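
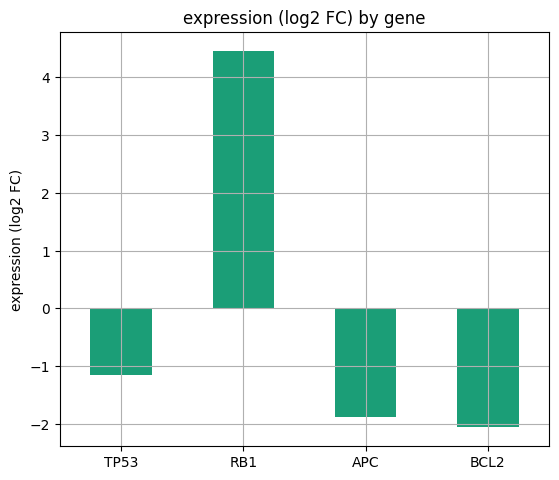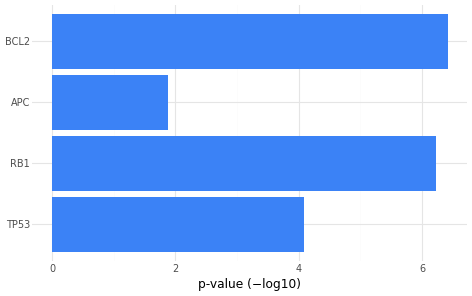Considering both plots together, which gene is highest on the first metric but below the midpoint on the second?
Chart 2 median p-value (−log10) ≈ 5; below-median genes: TP53, APC. Among those, TP53 has the highest expression (log2 FC) (≈ -1).

TP53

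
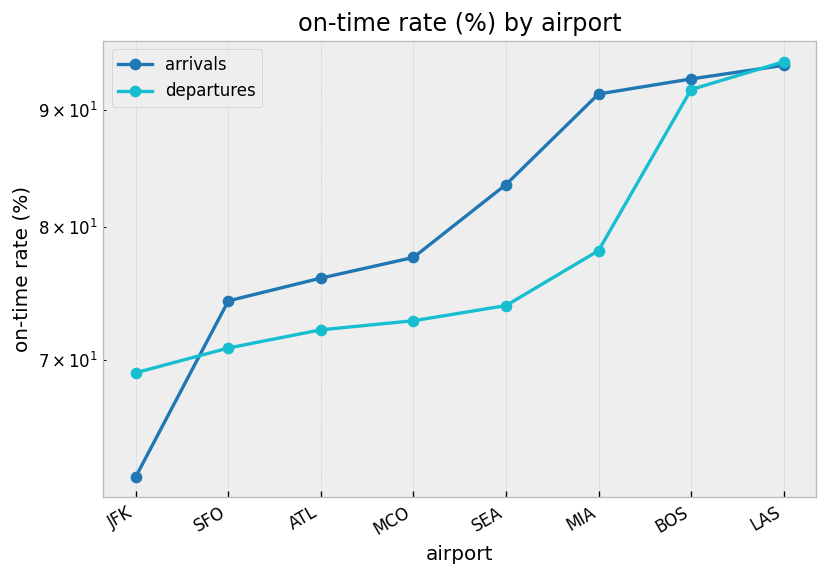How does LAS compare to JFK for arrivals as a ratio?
≈ 1.58×

LAS ≈ 95, JFK ≈ 60; 95/60 ≈ 1.58.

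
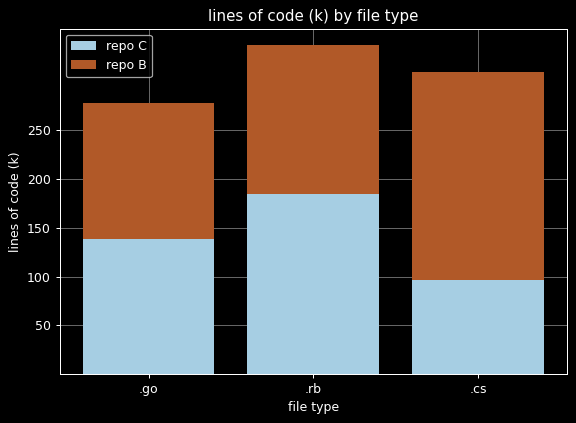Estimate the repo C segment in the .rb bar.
≈ 200

repo C top ≈ 200, bottom ≈ 0; segment ≈ 200.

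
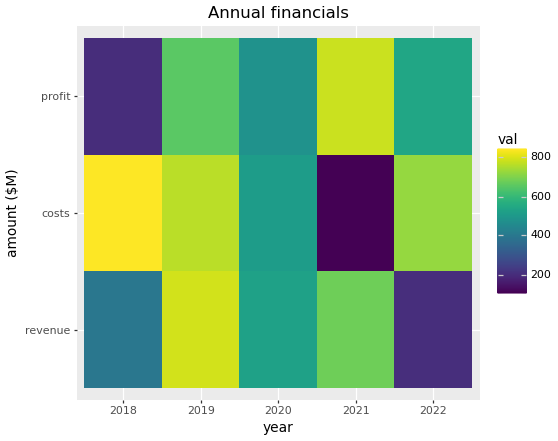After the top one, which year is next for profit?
Top 3 for profit: 2021 ≈ 800, 2019 ≈ 700, 2022 ≈ 500.

2019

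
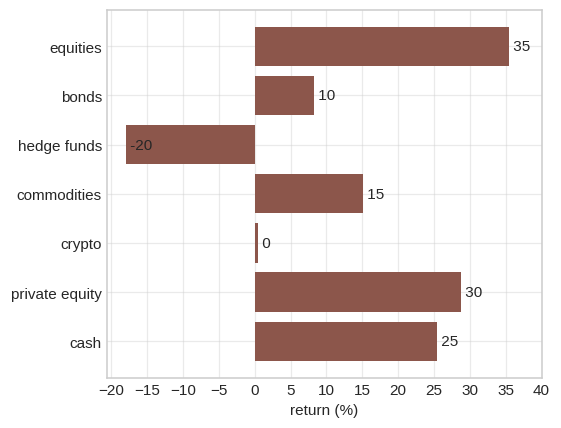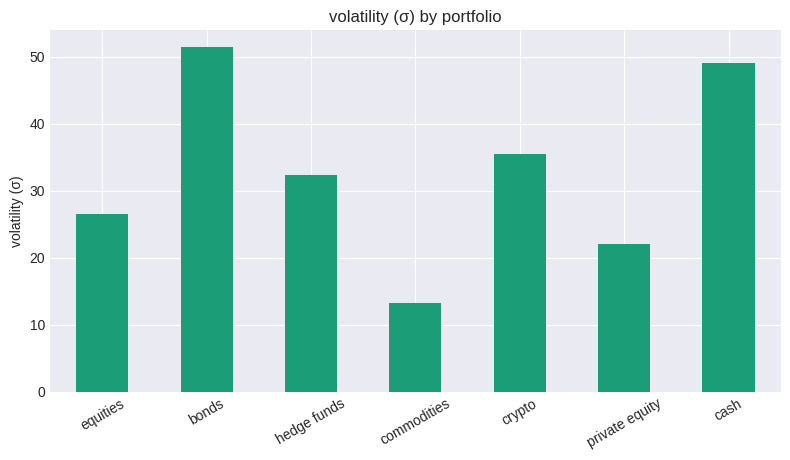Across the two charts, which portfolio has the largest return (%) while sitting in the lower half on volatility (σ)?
equities

Chart 2 median volatility (σ) ≈ 30; below-median portfolios: equities, commodities, private equity. Among those, equities has the highest return (%) (≈ 35).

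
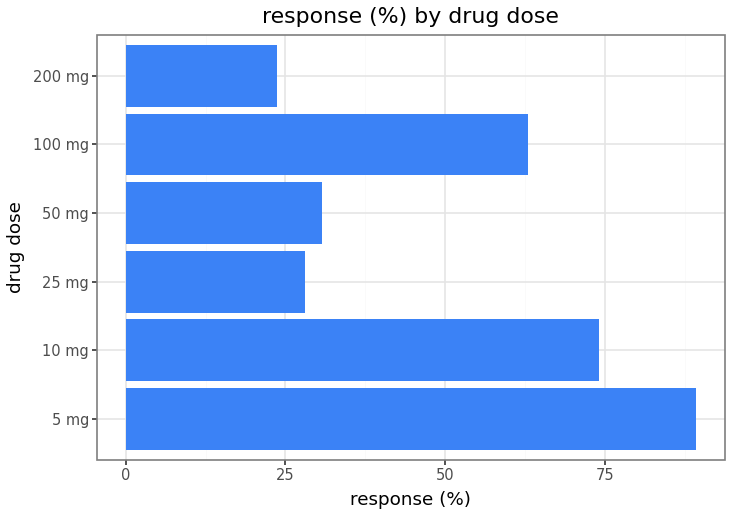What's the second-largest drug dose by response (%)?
Top 3: 5 mg ≈ 90, 10 mg ≈ 70, 100 mg ≈ 60.

10 mg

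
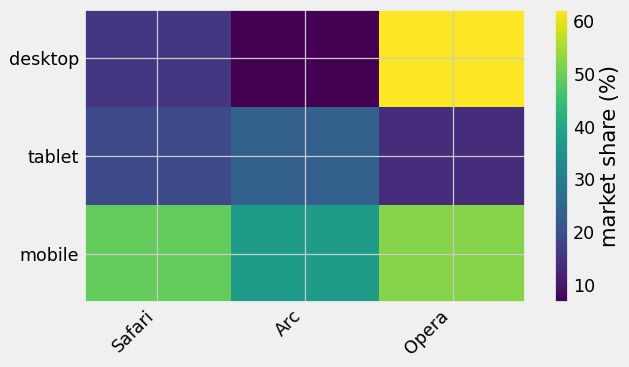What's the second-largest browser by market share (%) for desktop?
Safari

Top 3 for desktop: Opera ≈ 60, Safari ≈ 15, Arc ≈ 5.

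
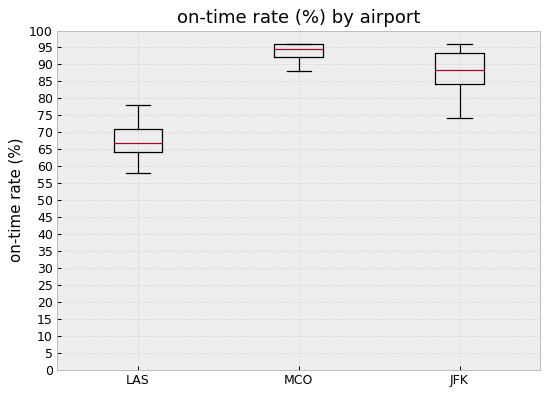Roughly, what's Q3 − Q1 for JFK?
Q3 ≈ 95, Q1 ≈ 85; IQR ≈ 10.

≈ 10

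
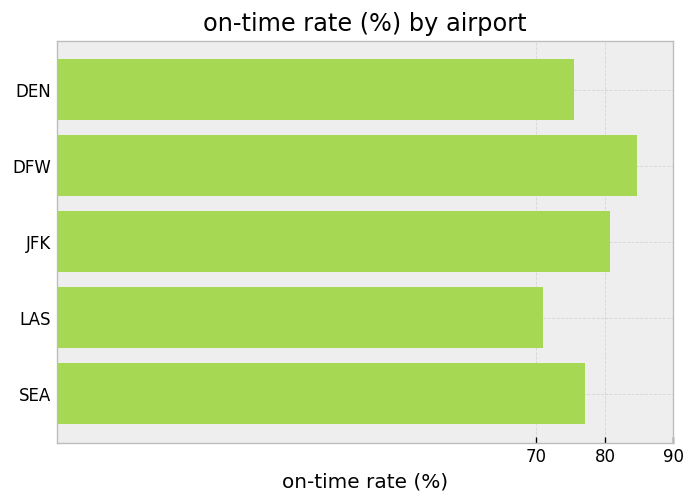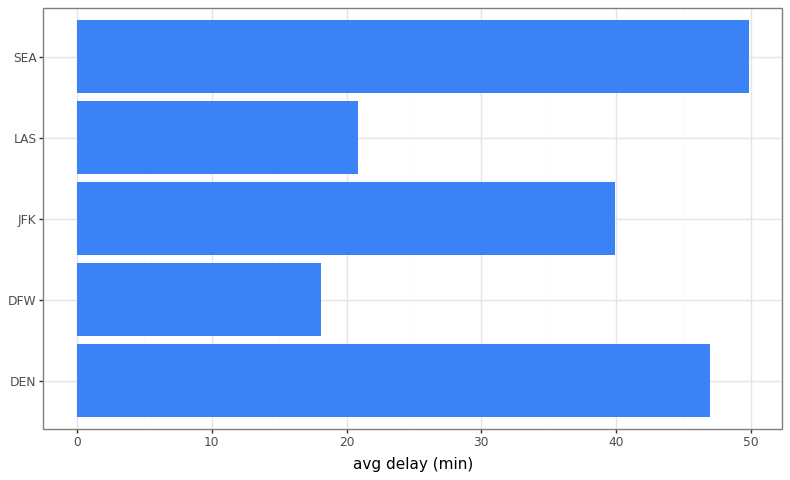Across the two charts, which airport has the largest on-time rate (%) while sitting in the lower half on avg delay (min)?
Chart 2 median avg delay (min) ≈ 40; below-median airports: DFW, LAS. Among those, DFW has the highest on-time rate (%) (≈ 80).

DFW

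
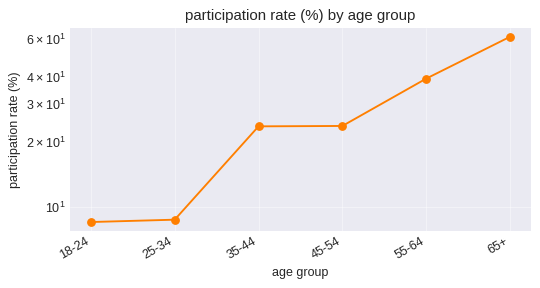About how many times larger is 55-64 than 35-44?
≈ 1.6×

55-64 ≈ 40, 35-44 ≈ 25; 40/25 ≈ 1.6.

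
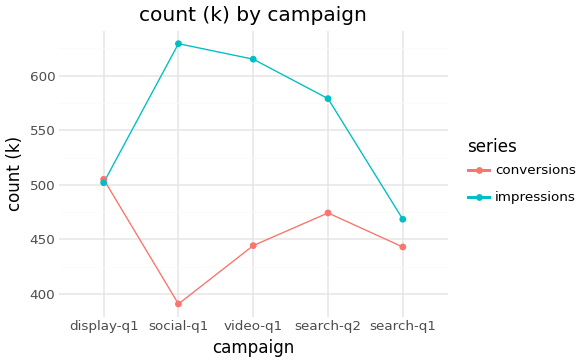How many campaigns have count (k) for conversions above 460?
Above 460: display-q1, search-q2.

2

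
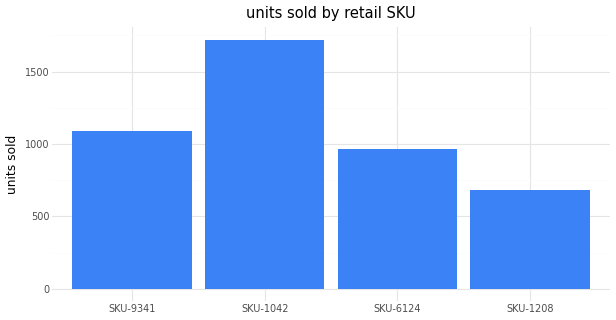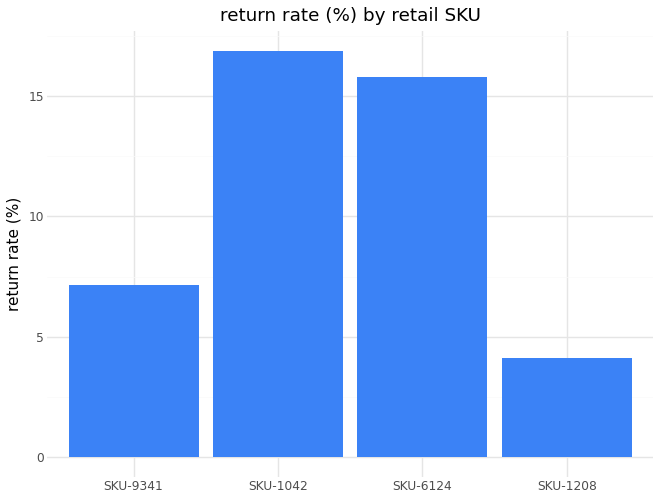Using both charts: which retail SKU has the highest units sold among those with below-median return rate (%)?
SKU-9341

Chart 2 median return rate (%) ≈ 12; below-median retail SKUs: SKU-9341, SKU-1208. Among those, SKU-9341 has the highest units sold (≈ 1000).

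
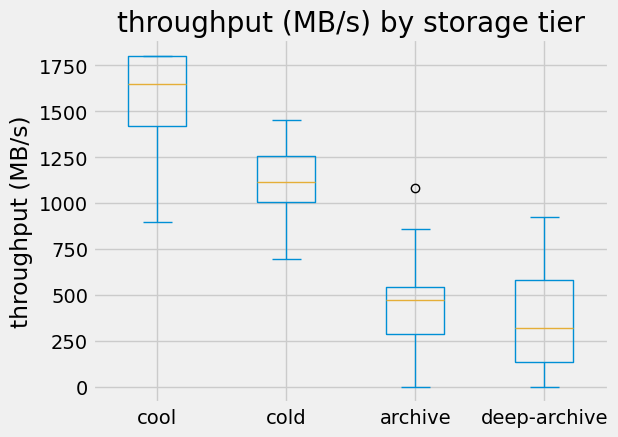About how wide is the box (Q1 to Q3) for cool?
≈ 400

Q3 ≈ 1800, Q1 ≈ 1400; IQR ≈ 400.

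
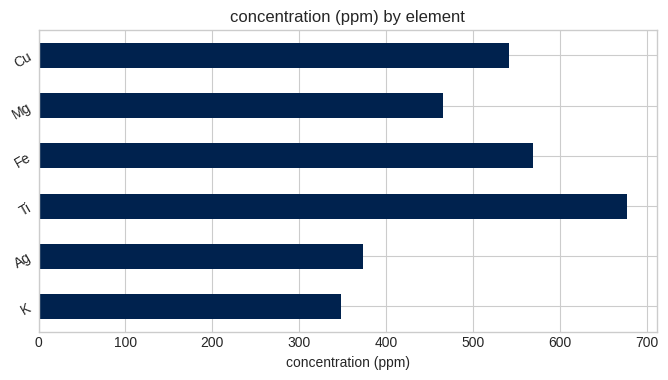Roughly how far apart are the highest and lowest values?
Max Ti ≈ 700, min K ≈ 300; range ≈ 400.

≈ 400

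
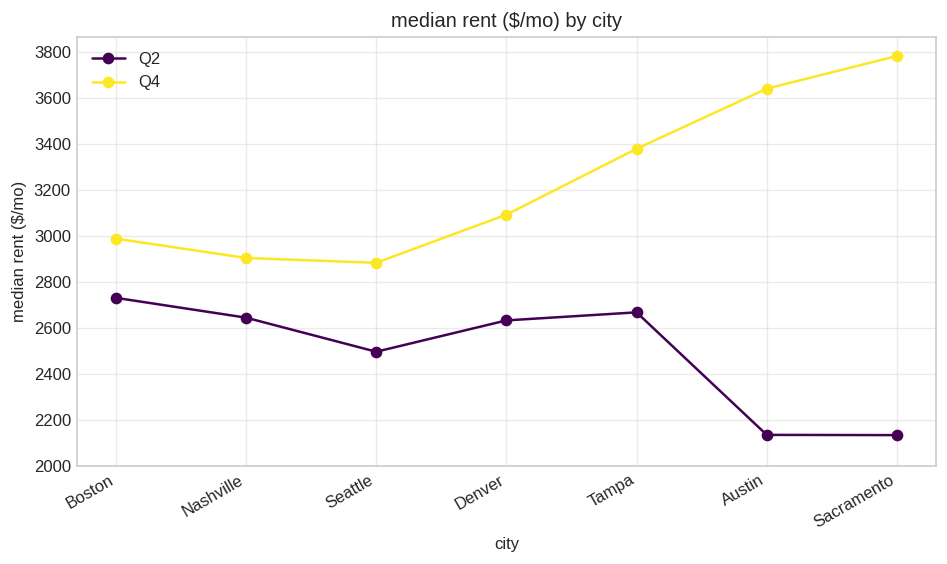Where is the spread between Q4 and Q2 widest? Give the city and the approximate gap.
Sacramento, ≈ 1600 $/mo

Sacramento: Q4 ≈ 3800, Q2 ≈ 2200 → gap ≈ 1600. Next-largest (Austin) is only ≈ 1400.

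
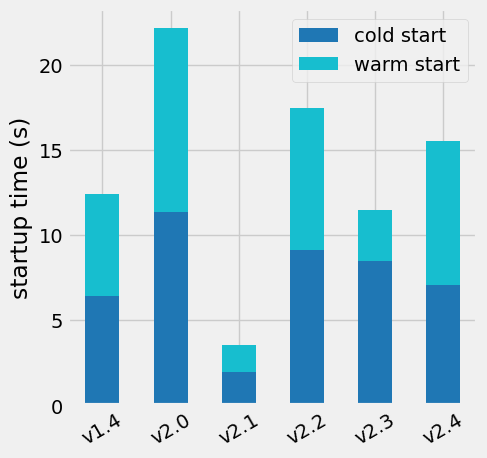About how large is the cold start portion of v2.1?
cold start top ≈ 2, bottom ≈ 0; segment ≈ 2.

≈ 2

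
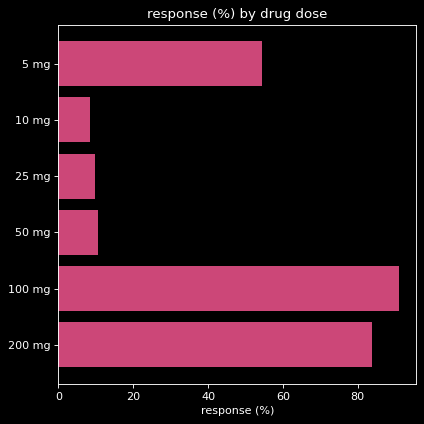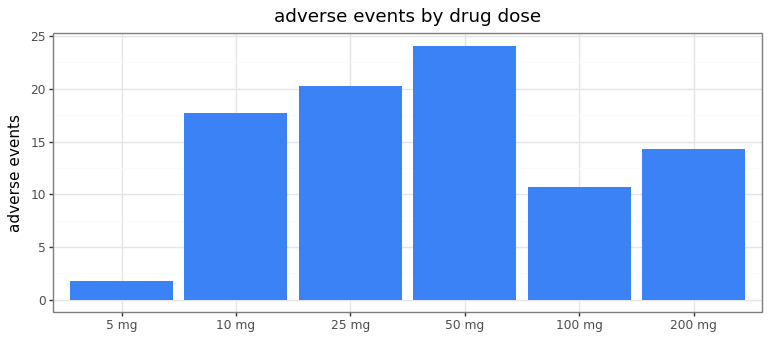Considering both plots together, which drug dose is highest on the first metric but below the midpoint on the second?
100 mg

Chart 2 median adverse events ≈ 15; below-median drug doses: 5 mg, 100 mg, 200 mg. Among those, 100 mg has the highest response (%) (≈ 90).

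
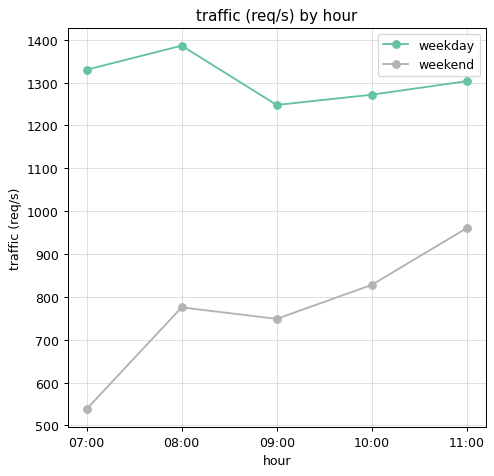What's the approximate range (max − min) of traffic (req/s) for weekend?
Max 11:00 ≈ 1000, min 07:00 ≈ 500; range ≈ 500.

≈ 500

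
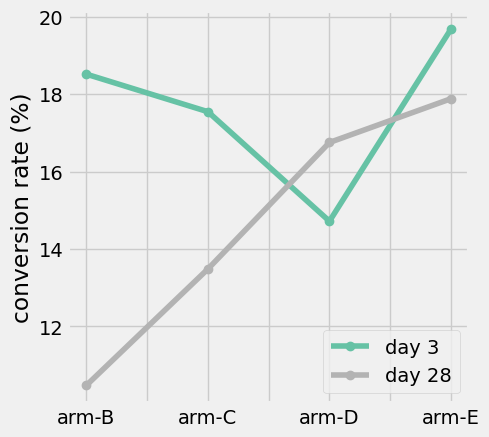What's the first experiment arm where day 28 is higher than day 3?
arm-C: day 28 ≈ 13 vs day 3 ≈ 18 (not yet); arm-D: day 28 ≈ 17 vs day 3 ≈ 15 (first crossover).

arm-D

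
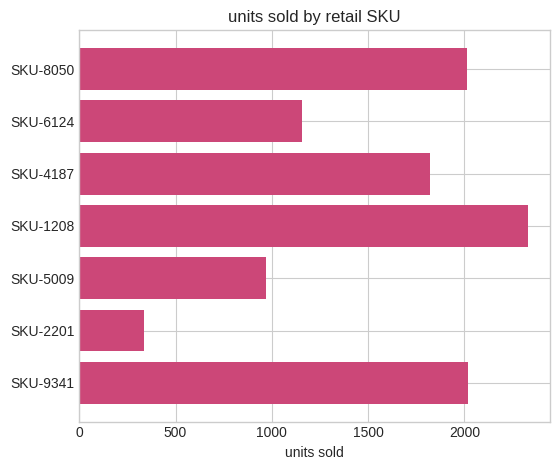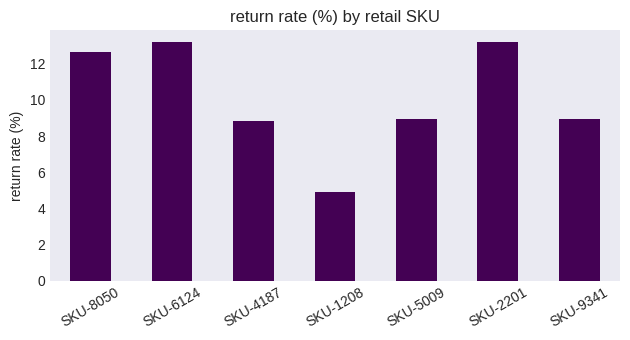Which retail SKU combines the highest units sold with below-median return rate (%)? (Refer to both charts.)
SKU-1208

Chart 2 median return rate (%) ≈ 8; below-median retail SKUs: SKU-4187, SKU-1208, SKU-9341. Among those, SKU-1208 has the highest units sold (≈ 2500).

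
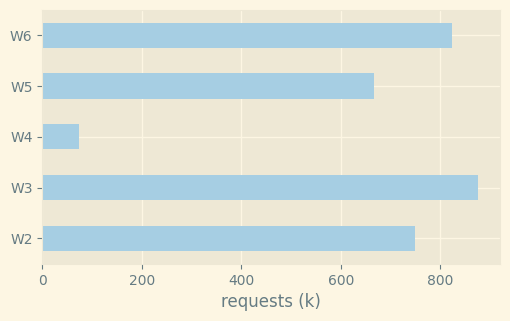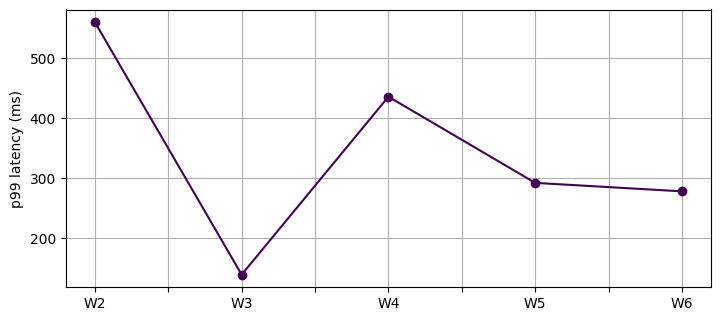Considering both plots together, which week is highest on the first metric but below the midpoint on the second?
Chart 2 median p99 latency (ms) ≈ 300; below-median weeks: W3, W6. Among those, W3 has the highest requests (k) (≈ 900).

W3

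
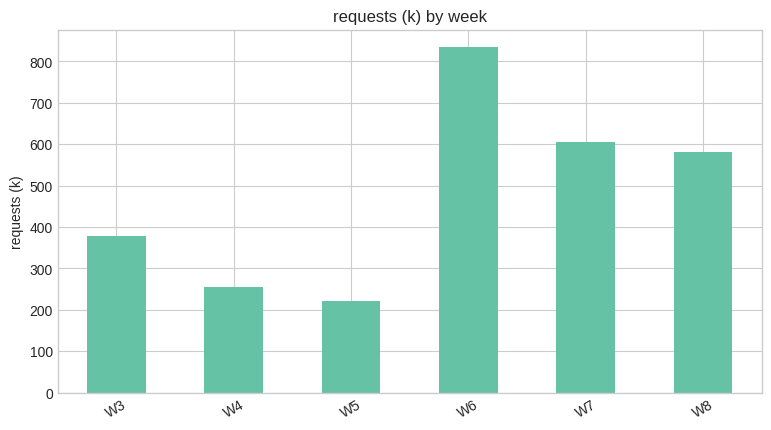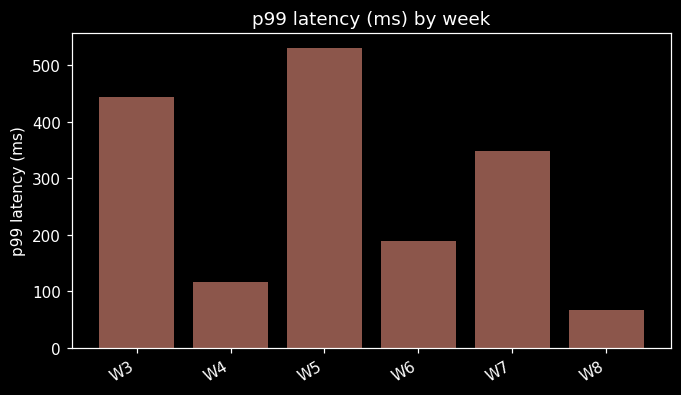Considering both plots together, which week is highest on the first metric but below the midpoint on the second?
Chart 2 median p99 latency (ms) ≈ 250; below-median weeks: W4, W6, W8. Among those, W6 has the highest requests (k) (≈ 800).

W6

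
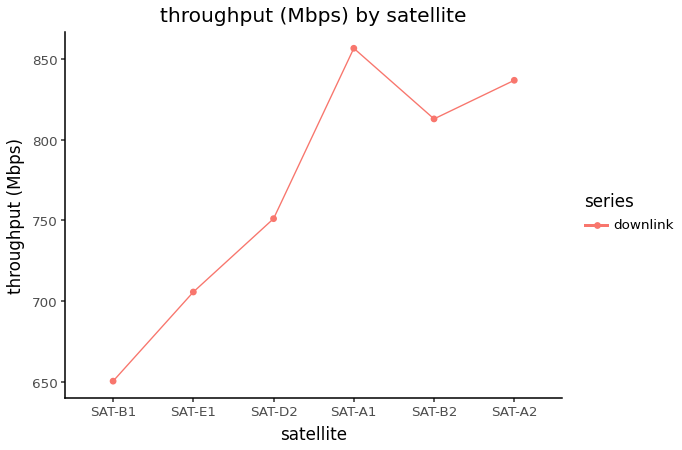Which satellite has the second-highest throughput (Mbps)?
Top 3: SAT-A1 ≈ 860, SAT-A2 ≈ 840, SAT-B2 ≈ 820.

SAT-A2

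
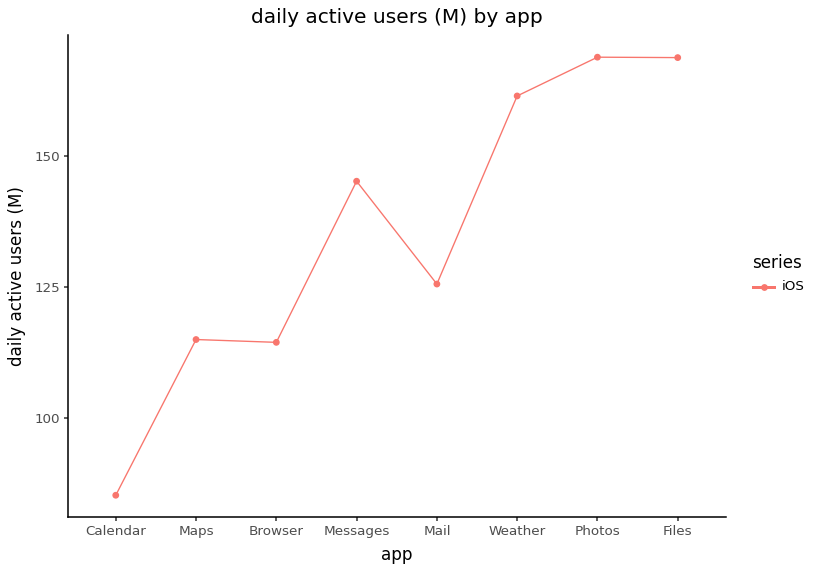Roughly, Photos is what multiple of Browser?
≈ 1.55×

Photos ≈ 170, Browser ≈ 110; 170/110 ≈ 1.55.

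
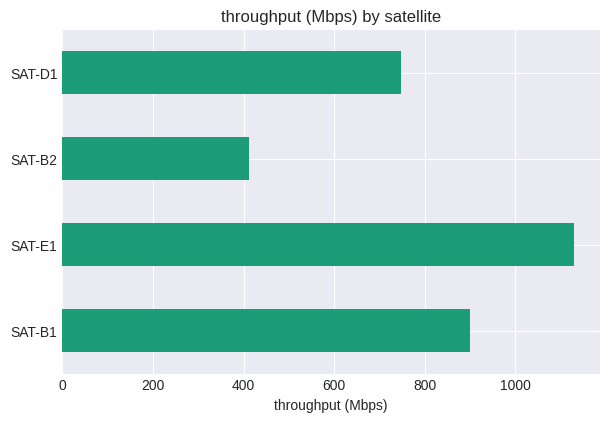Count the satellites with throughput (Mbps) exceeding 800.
2

Above 800: SAT-B1, SAT-E1.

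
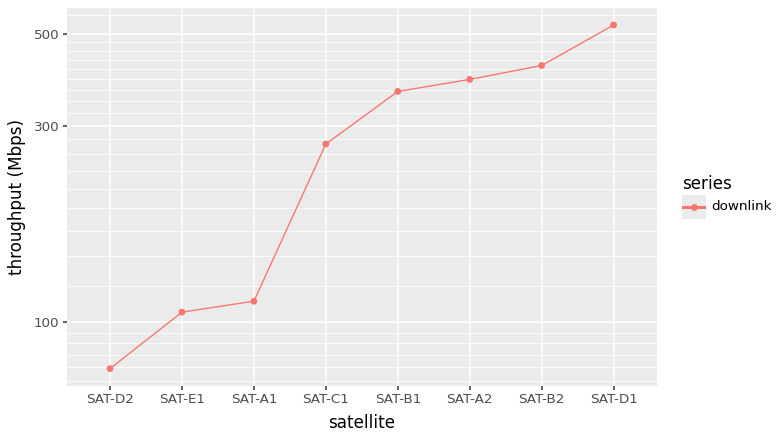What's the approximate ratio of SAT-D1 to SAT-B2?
SAT-D1 ≈ 550, SAT-B2 ≈ 400; 550/400 ≈ 1.38.

≈ 1.38×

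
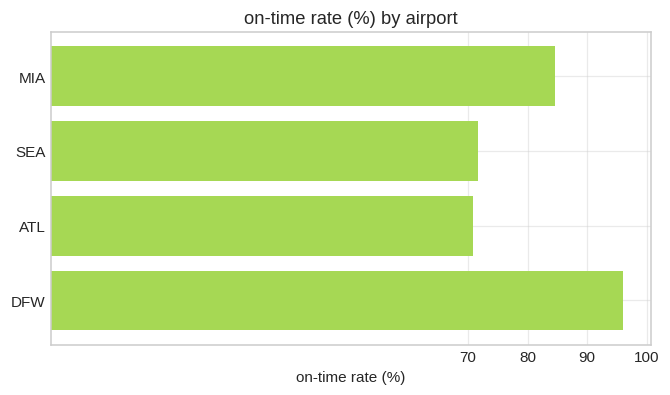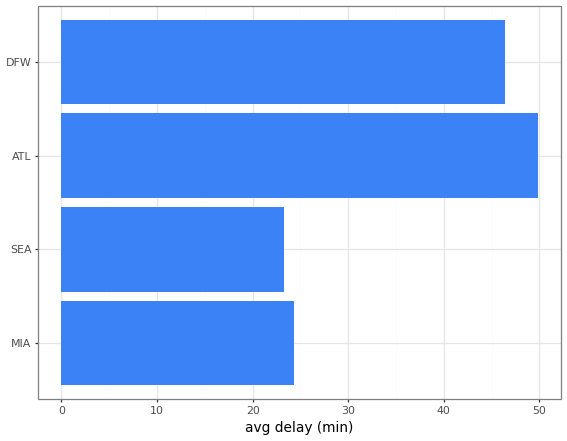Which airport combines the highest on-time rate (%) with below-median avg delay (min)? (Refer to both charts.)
MIA

Chart 2 median avg delay (min) ≈ 35; below-median airports: MIA, SEA. Among those, MIA has the highest on-time rate (%) (≈ 80).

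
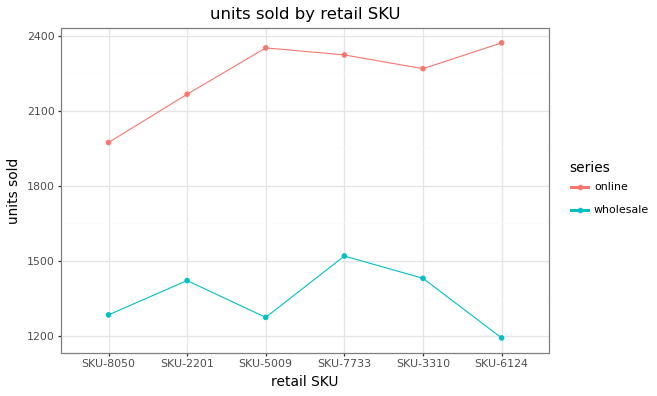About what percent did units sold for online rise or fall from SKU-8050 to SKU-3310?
SKU-8050 ≈ 2000, SKU-3310 ≈ 2300; (2300 − 2000) / 2000 ≈ +15%.

≈ +15%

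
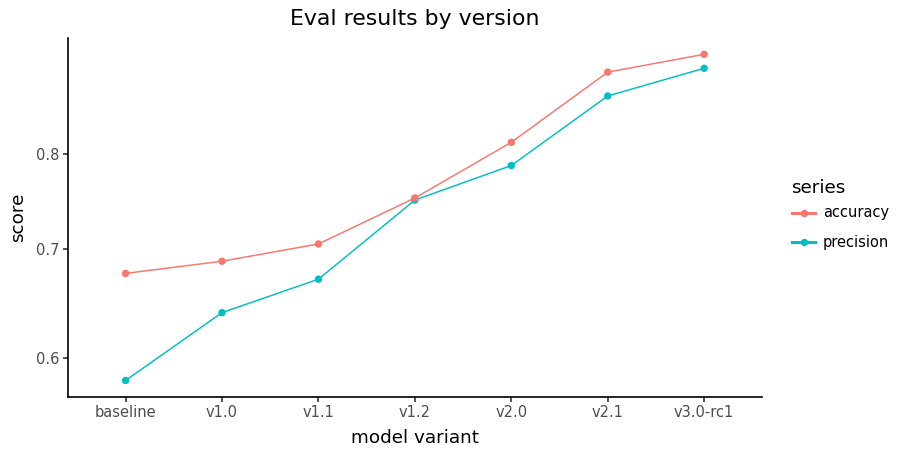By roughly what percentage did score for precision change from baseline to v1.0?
≈ +8.3%

baseline ≈ 0.60, v1.0 ≈ 0.65; (0.65 − 0.60) / 0.60 ≈ +8.3%.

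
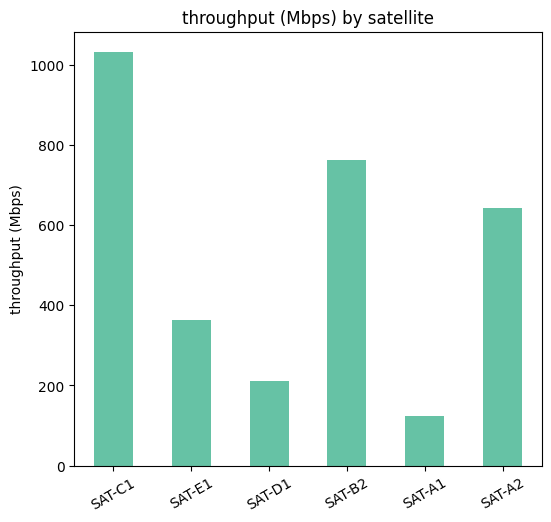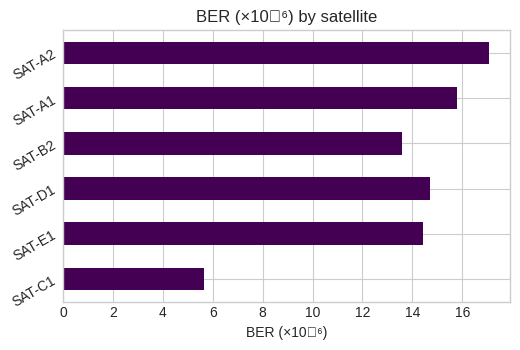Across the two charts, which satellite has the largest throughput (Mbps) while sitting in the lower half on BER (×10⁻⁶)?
Chart 2 median BER (×10⁻⁶) ≈ 14; below-median satellites: SAT-C1, SAT-E1, SAT-B2. Among those, SAT-C1 has the highest throughput (Mbps) (≈ 1000).

SAT-C1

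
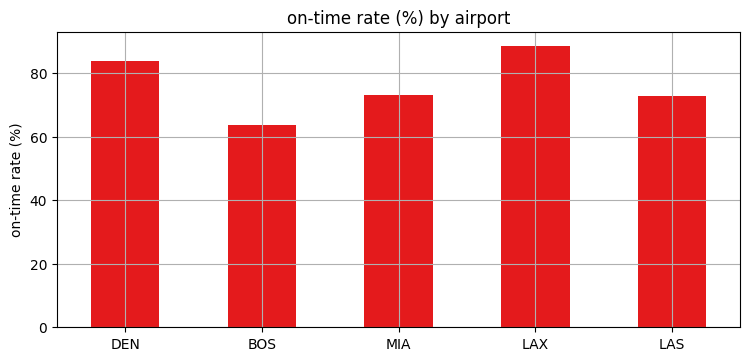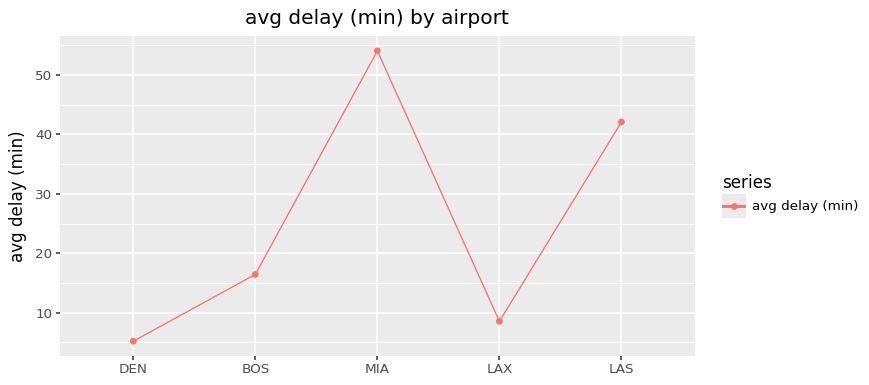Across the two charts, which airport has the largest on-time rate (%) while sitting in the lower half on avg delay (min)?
LAX

Chart 2 median avg delay (min) ≈ 15; below-median airports: DEN, LAX. Among those, LAX has the highest on-time rate (%) (≈ 90).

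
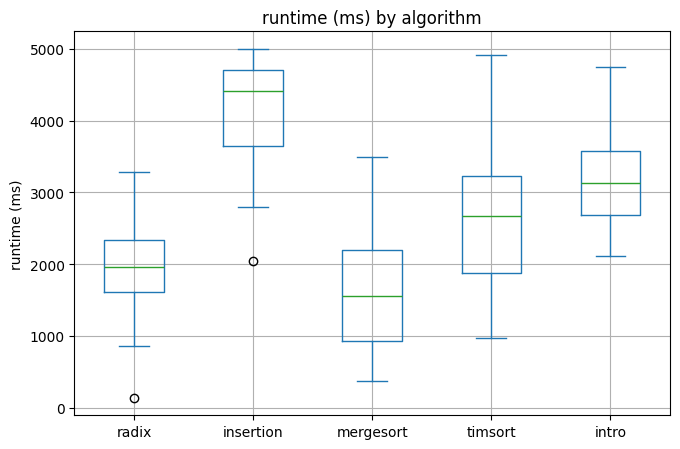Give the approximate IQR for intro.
Q3 ≈ 3600, Q1 ≈ 2600; IQR ≈ 1000.

≈ 1000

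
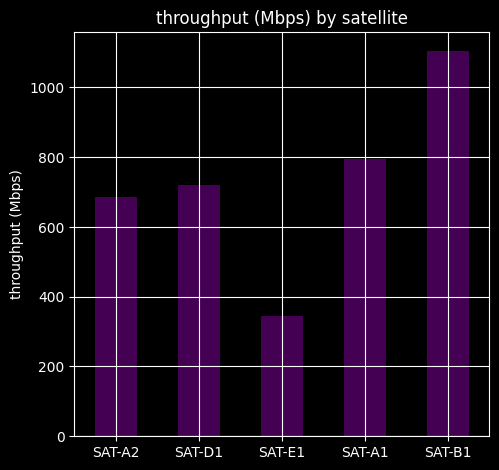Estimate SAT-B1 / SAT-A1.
≈ 1.38×

SAT-B1 ≈ 1100, SAT-A1 ≈ 800; 1100/800 ≈ 1.38.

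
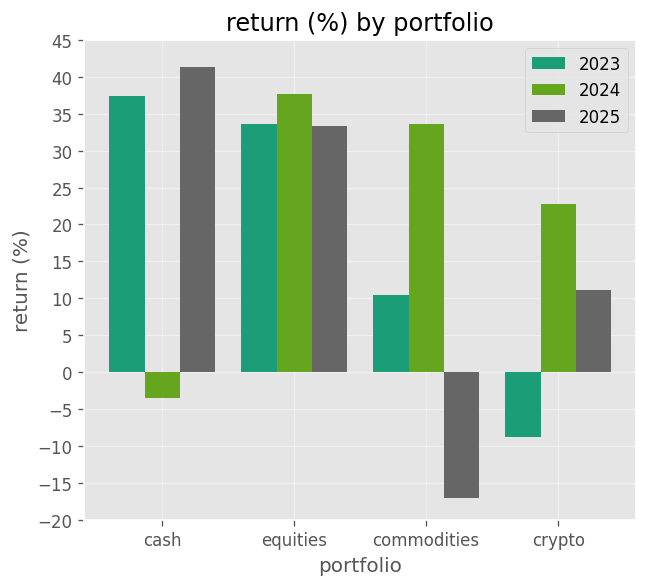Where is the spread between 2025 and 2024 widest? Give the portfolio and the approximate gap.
commodities, ≈ 50 %

commodities: 2025 ≈ -15, 2024 ≈ 35 → gap ≈ 50. Next-largest (cash) is only ≈ 45.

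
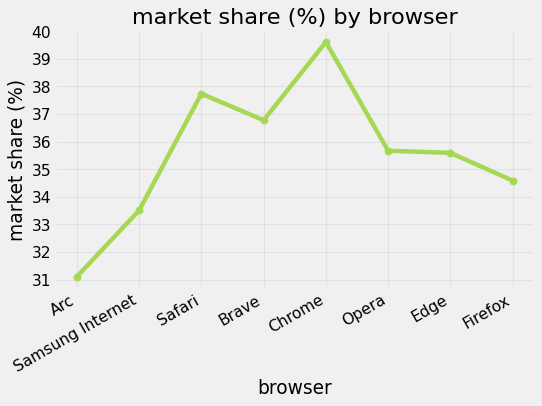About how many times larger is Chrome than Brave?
Chrome ≈ 40, Brave ≈ 37; 40/37 ≈ 1.08.

≈ 1.08×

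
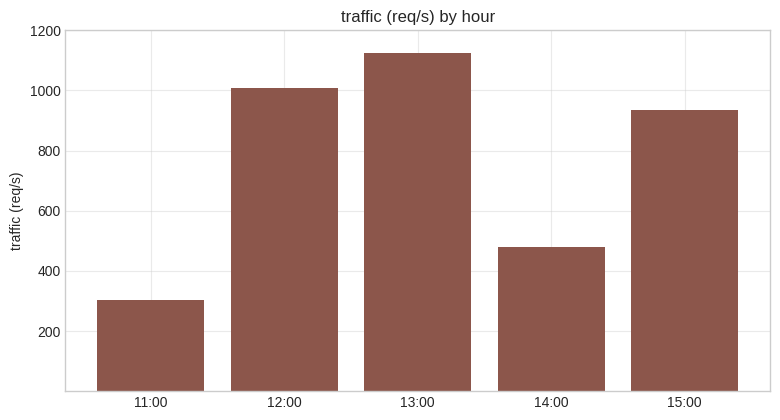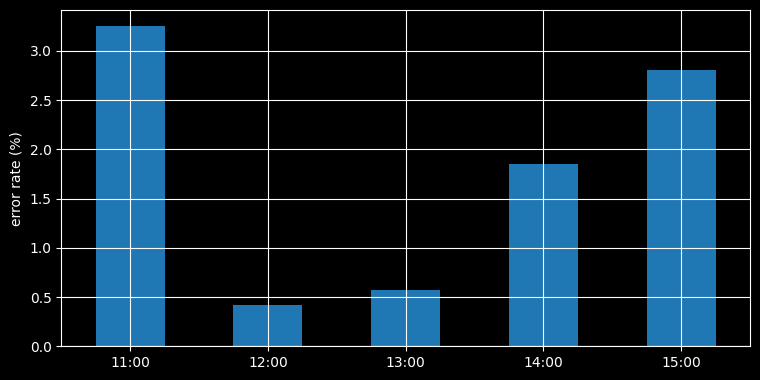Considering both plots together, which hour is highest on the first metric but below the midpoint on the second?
13:00

Chart 2 median error rate (%) ≈ 2; below-median hours: 12:00, 13:00. Among those, 13:00 has the highest traffic (req/s) (≈ 1200).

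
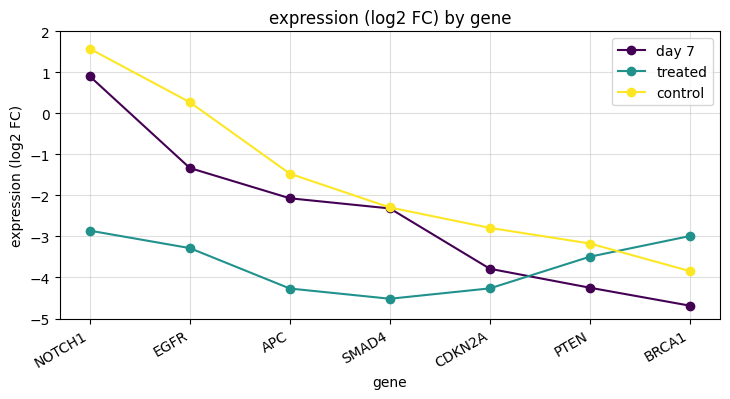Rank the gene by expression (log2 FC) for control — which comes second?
Top 3 for control: NOTCH1 ≈ 2, EGFR ≈ 0, APC ≈ -1.

EGFR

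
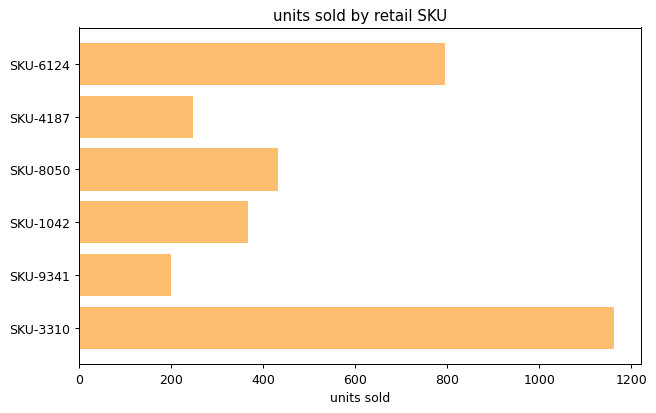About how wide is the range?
Max SKU-3310 ≈ 1200, min SKU-9341 ≈ 200; range ≈ 1000.

≈ 1000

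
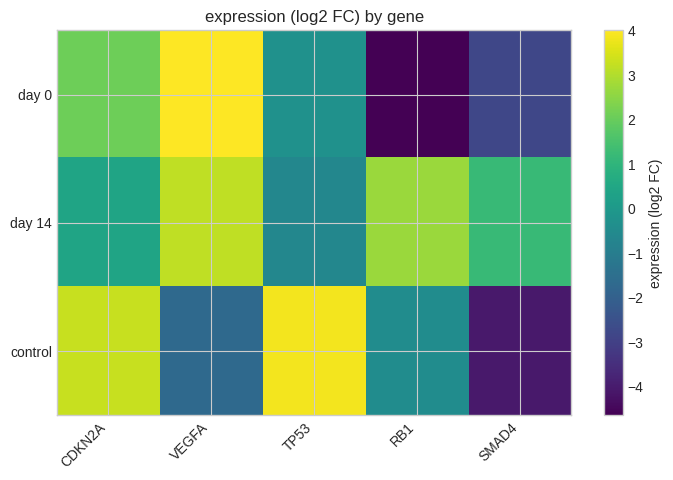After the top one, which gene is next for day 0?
Top 3 for day 0: VEGFA ≈ 4, CDKN2A ≈ 2, TP53 ≈ 0.

CDKN2A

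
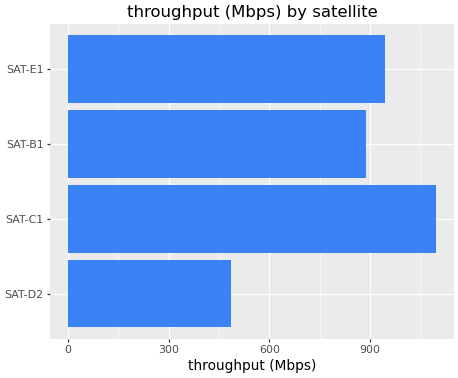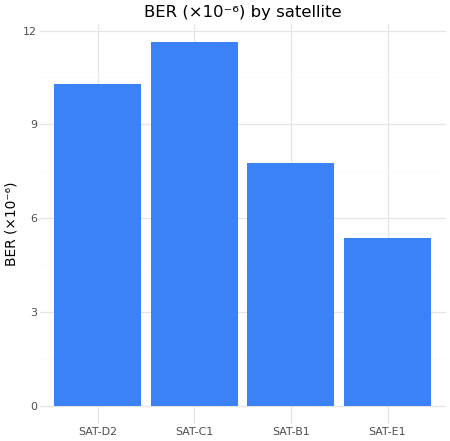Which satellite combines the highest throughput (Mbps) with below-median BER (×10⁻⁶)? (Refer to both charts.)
Chart 2 median BER (×10⁻⁶) ≈ 10; below-median satellites: SAT-B1, SAT-E1. Among those, SAT-E1 has the highest throughput (Mbps) (≈ 1000).

SAT-E1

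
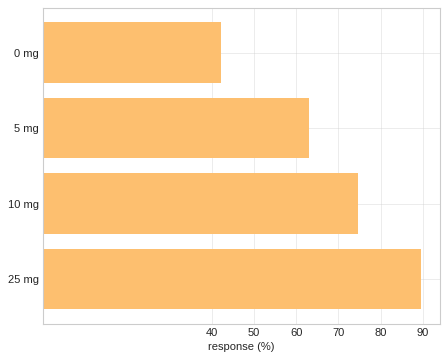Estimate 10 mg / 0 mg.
≈ 1.75×

10 mg ≈ 70, 0 mg ≈ 40; 70/40 ≈ 1.75.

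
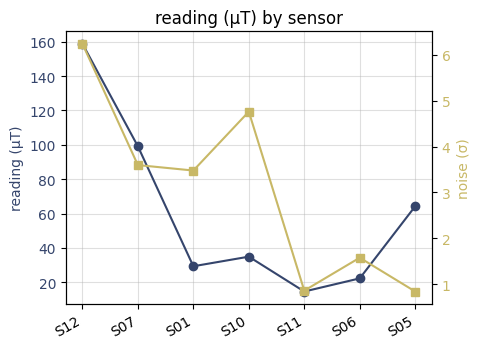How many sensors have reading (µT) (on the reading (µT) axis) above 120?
Above 120: S12.

1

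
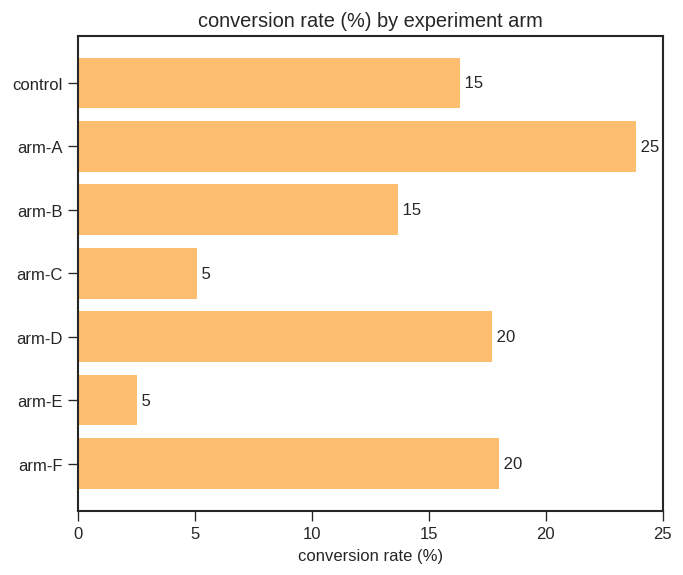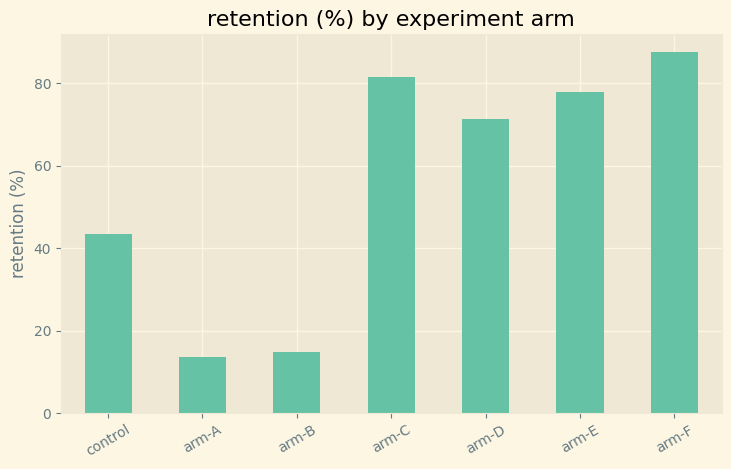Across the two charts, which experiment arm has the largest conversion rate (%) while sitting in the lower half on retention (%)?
Chart 2 median retention (%) ≈ 70; below-median experiment arms: control, arm-A, arm-B. Among those, arm-A has the highest conversion rate (%) (≈ 25).

arm-A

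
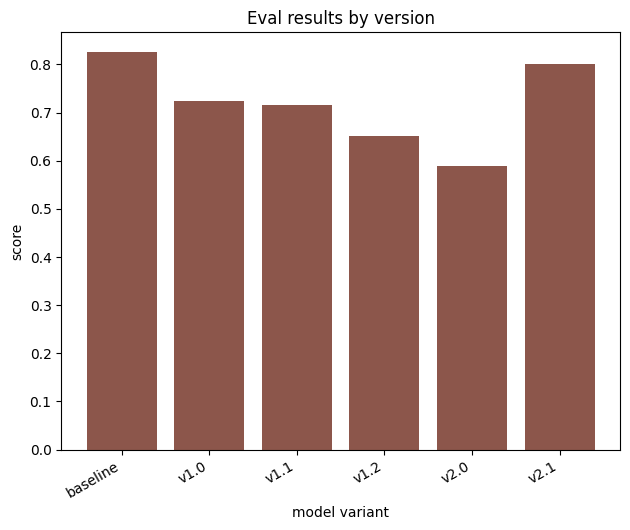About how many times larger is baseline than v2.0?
≈ 1.33×

baseline ≈ 0.8, v2.0 ≈ 0.6; 0.8/0.6 ≈ 1.33.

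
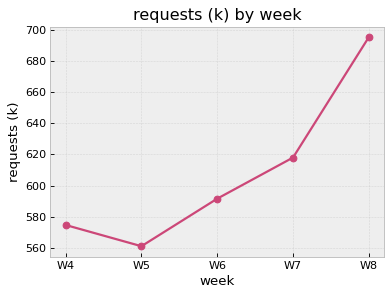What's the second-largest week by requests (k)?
W7

Top 3: W8 ≈ 700, W7 ≈ 620, W6 ≈ 600.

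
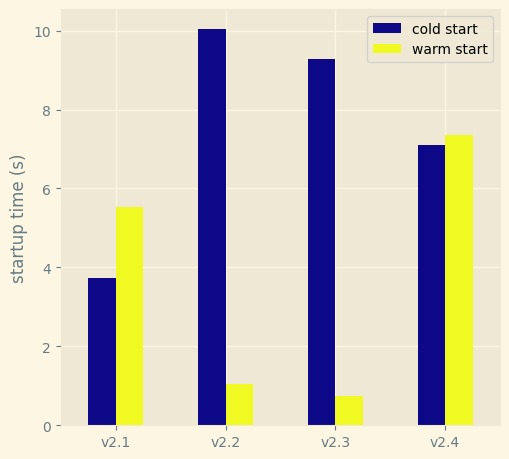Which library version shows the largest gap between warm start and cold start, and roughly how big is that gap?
v2.2, ≈ 9 s

v2.2: warm start ≈ 1, cold start ≈ 10 → gap ≈ 9. Next-largest (v2.3) is only ≈ 8.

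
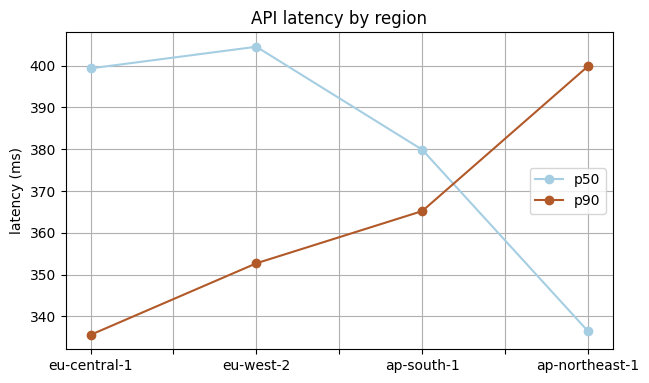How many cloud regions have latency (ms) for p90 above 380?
1

Above 380: ap-northeast-1.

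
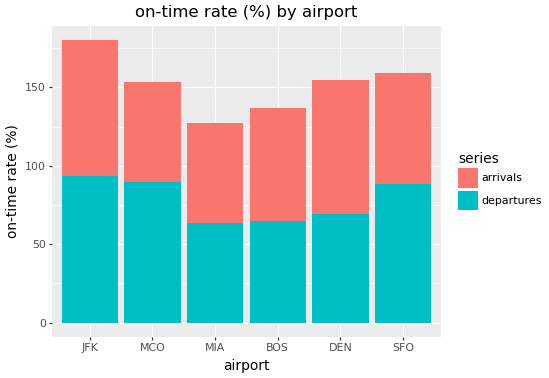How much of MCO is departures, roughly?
≈ 80

departures top ≈ 80, bottom ≈ 0; segment ≈ 80.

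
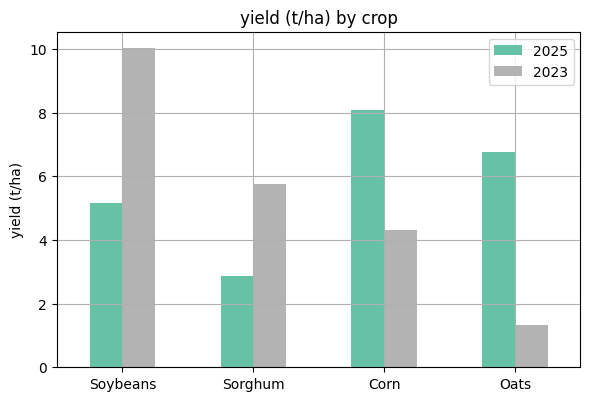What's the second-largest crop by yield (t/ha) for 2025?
Top 3 for 2025: Corn ≈ 8, Oats ≈ 7, Soybeans ≈ 5.

Oats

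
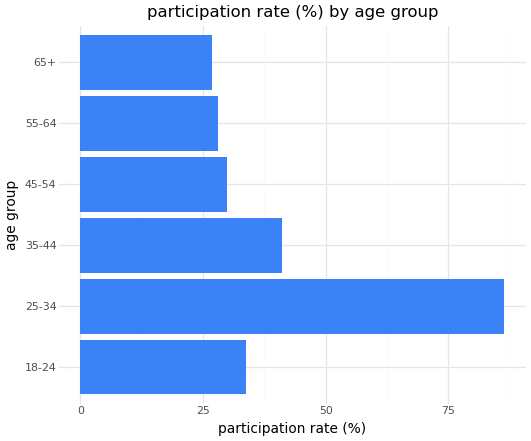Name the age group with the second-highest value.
35-44

Top 3: 25-34 ≈ 90, 35-44 ≈ 40, 18-24 ≈ 30.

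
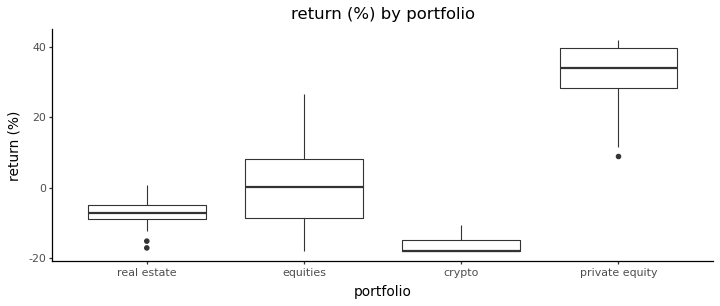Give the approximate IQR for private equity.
Q3 ≈ 40, Q1 ≈ 30; IQR ≈ 10.

≈ 10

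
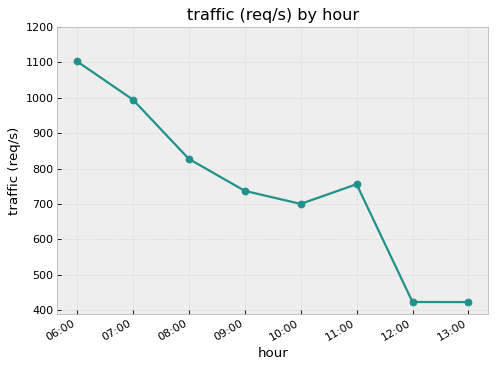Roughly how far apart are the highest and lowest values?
≈ 700

Max 06:00 ≈ 1100, min 13:00 ≈ 400; range ≈ 700.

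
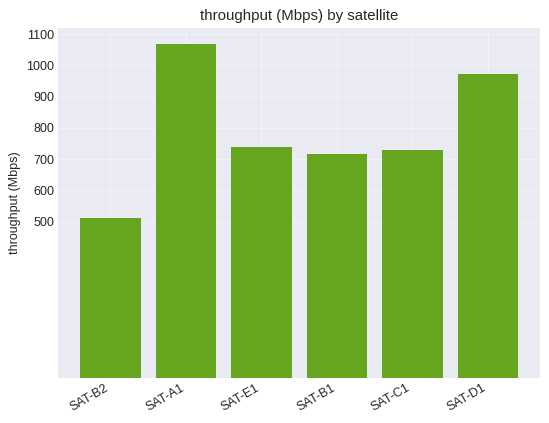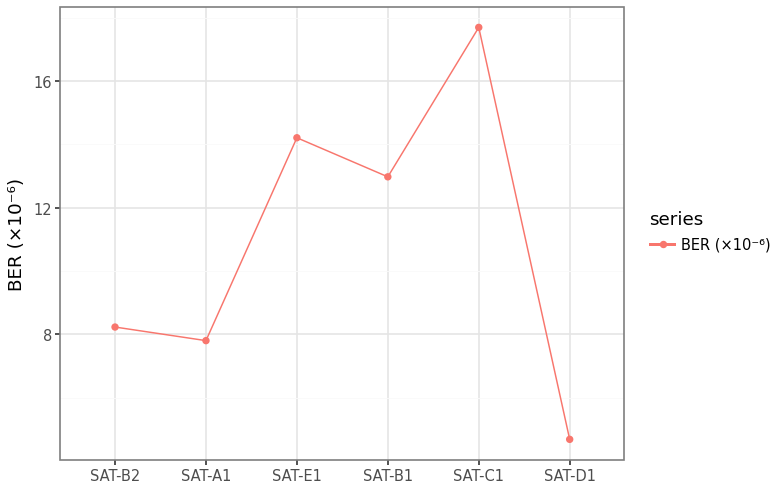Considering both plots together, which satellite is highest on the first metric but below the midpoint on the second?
SAT-A1

Chart 2 median BER (×10⁻⁶) ≈ 10; below-median satellites: SAT-B2, SAT-A1, SAT-D1. Among those, SAT-A1 has the highest throughput (Mbps) (≈ 1100).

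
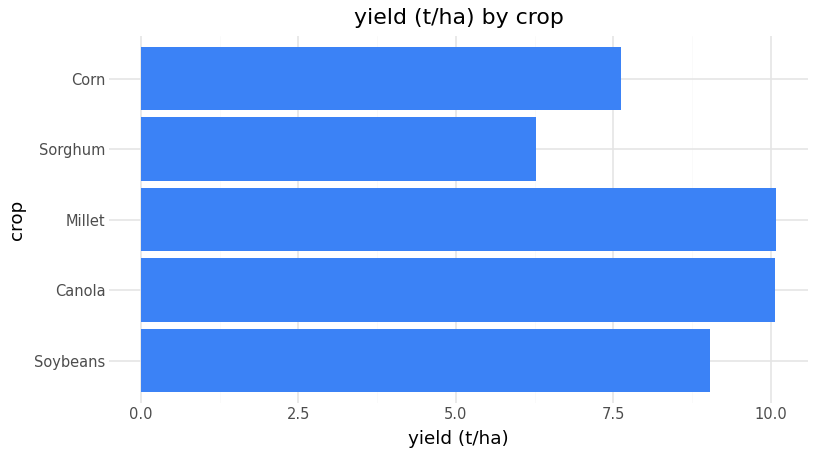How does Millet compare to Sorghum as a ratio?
≈ 1.67×

Millet ≈ 10, Sorghum ≈ 6; 10/6 ≈ 1.67.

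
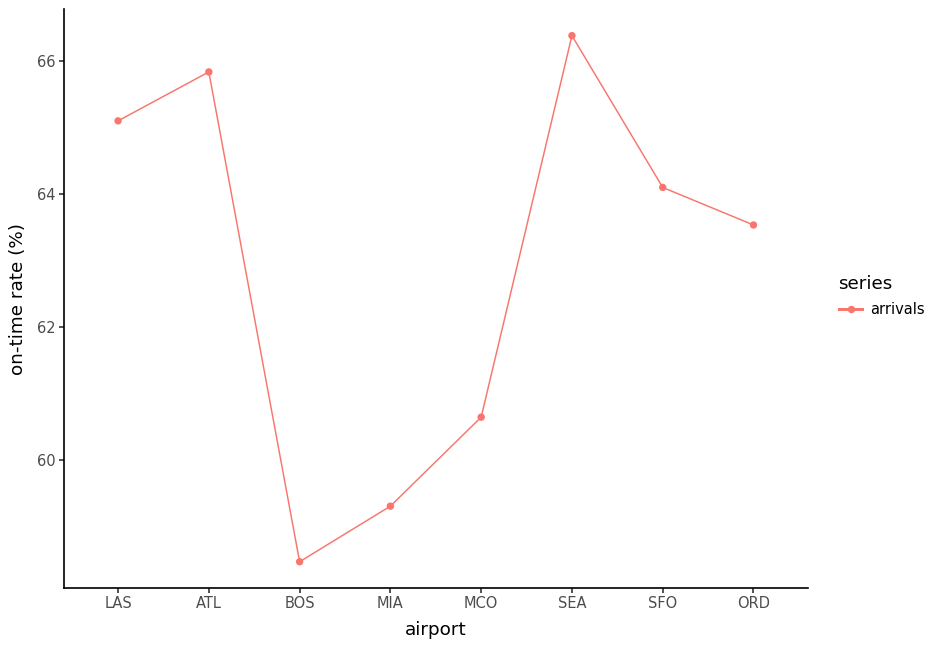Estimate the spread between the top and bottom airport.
Max SEA ≈ 66, min BOS ≈ 58; range ≈ 8.

≈ 8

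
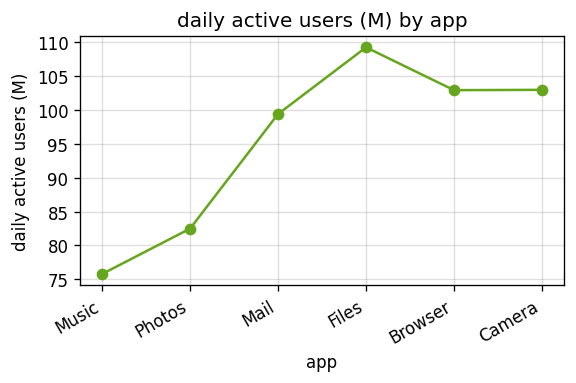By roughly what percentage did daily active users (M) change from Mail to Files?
Mail ≈ 100, Files ≈ 110; (110 − 100) / 100 ≈ +10%.

≈ +10%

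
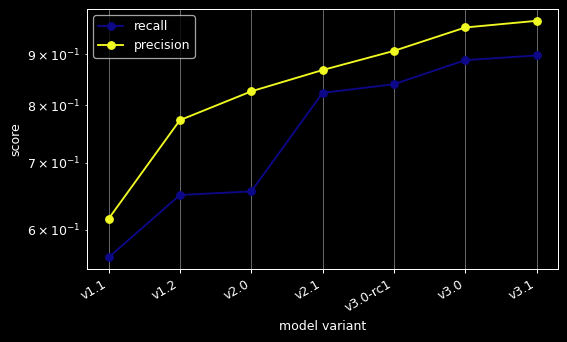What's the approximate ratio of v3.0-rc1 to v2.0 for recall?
≈ 1.31×

v3.0-rc1 ≈ 0.85, v2.0 ≈ 0.65; 0.85/0.65 ≈ 1.31.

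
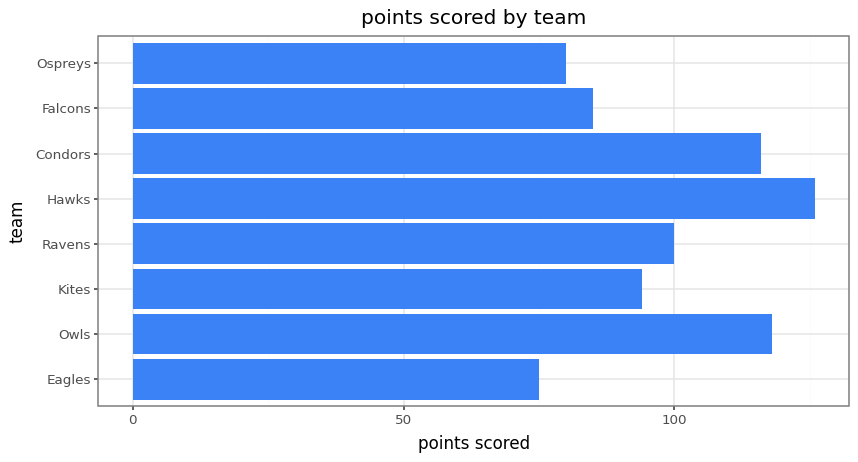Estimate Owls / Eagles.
≈ 1.5×

Owls ≈ 120, Eagles ≈ 80; 120/80 ≈ 1.5.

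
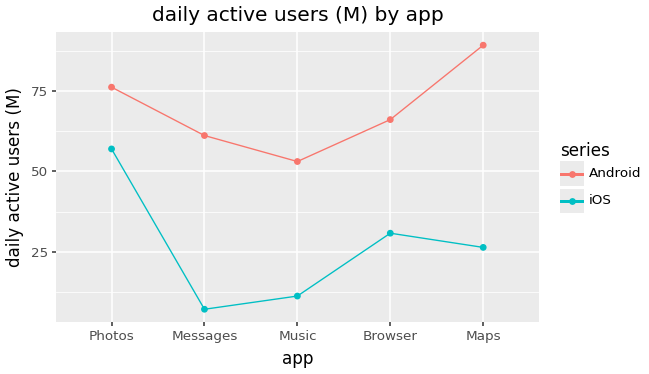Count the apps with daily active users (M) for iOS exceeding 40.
1

Above 40: Photos.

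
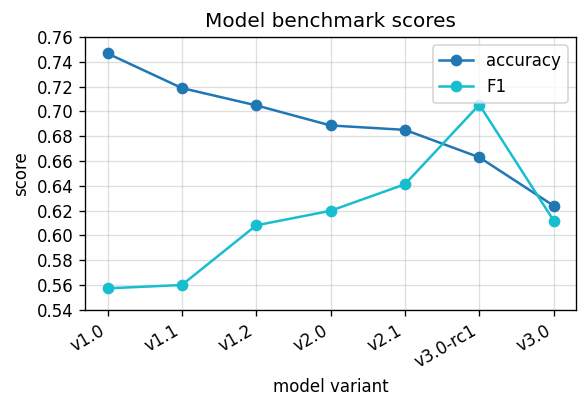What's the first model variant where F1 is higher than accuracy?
v2.1: F1 ≈ 0.64 vs accuracy ≈ 0.68 (not yet); v3.0-rc1: F1 ≈ 0.70 vs accuracy ≈ 0.66 (first crossover).

v3.0-rc1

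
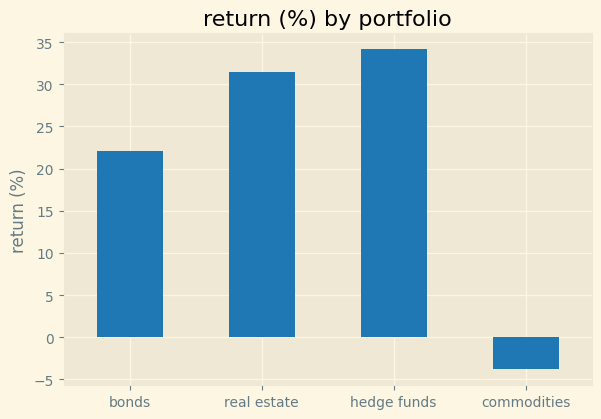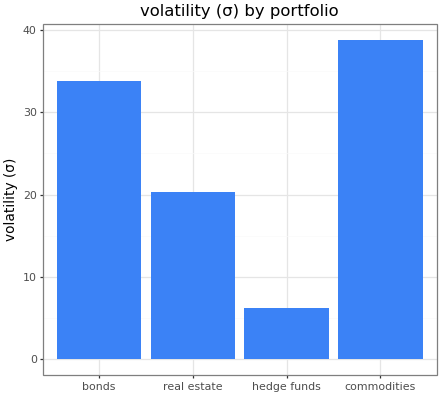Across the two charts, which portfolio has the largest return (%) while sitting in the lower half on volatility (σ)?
hedge funds

Chart 2 median volatility (σ) ≈ 25; below-median portfolios: real estate, hedge funds. Among those, hedge funds has the highest return (%) (≈ 35).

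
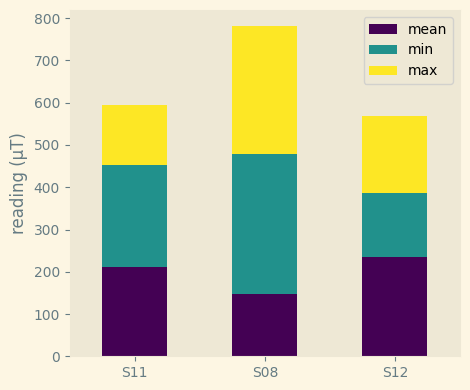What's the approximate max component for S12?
≈ 200

max top ≈ 600, bottom ≈ 400; segment ≈ 200.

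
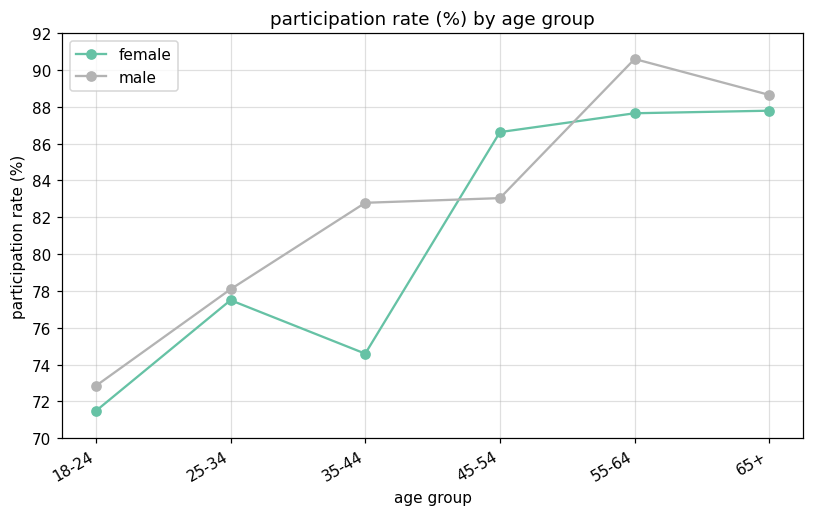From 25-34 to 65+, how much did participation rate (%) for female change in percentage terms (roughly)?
25-34 ≈ 78, 65+ ≈ 88; (88 − 78) / 78 ≈ +12.8%.

≈ +12.8%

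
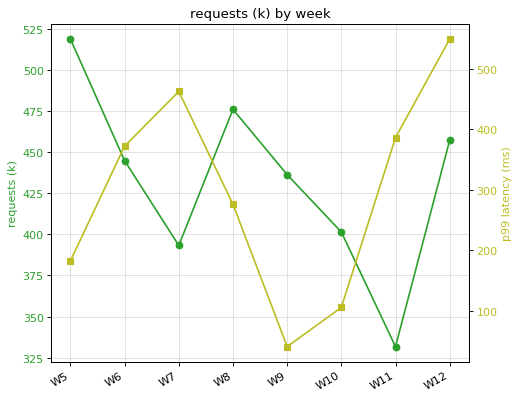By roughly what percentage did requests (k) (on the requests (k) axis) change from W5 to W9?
W5 ≈ 520, W9 ≈ 440; (440 − 520) / 520 ≈ -15.4%.

≈ -15.4%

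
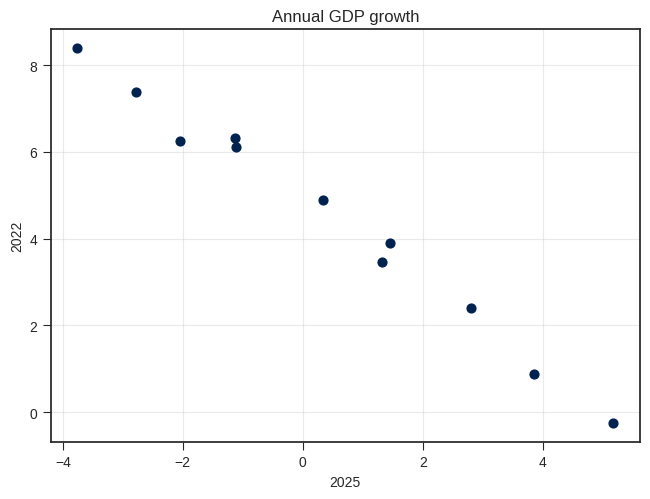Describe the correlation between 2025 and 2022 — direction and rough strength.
Points are negatively correlated; strong (|r| ≈ 1.0).

negative, strong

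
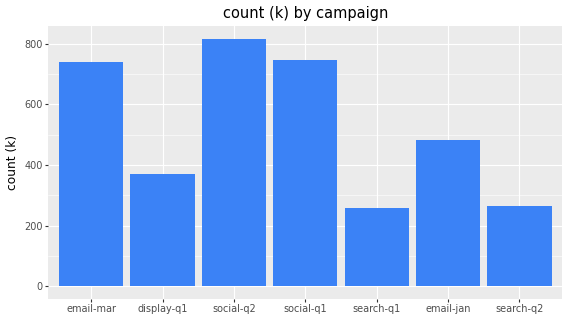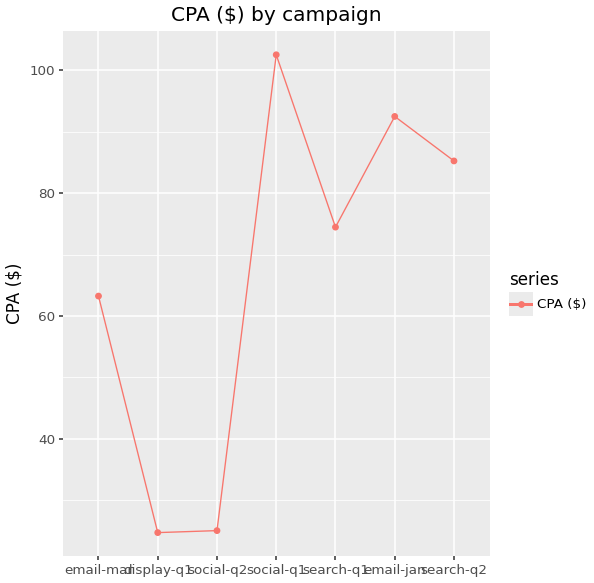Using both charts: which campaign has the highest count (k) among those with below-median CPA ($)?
Chart 2 median CPA ($) ≈ 70; below-median campaigns: email-mar, display-q1, social-q2. Among those, social-q2 has the highest count (k) (≈ 800).

social-q2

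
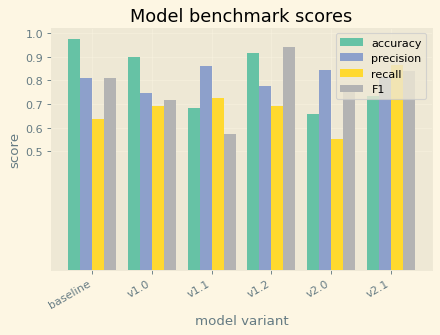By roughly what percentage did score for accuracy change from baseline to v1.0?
≈ -10%

baseline ≈ 1.0, v1.0 ≈ 0.9; (0.9 − 1.0) / 1.0 ≈ -10%.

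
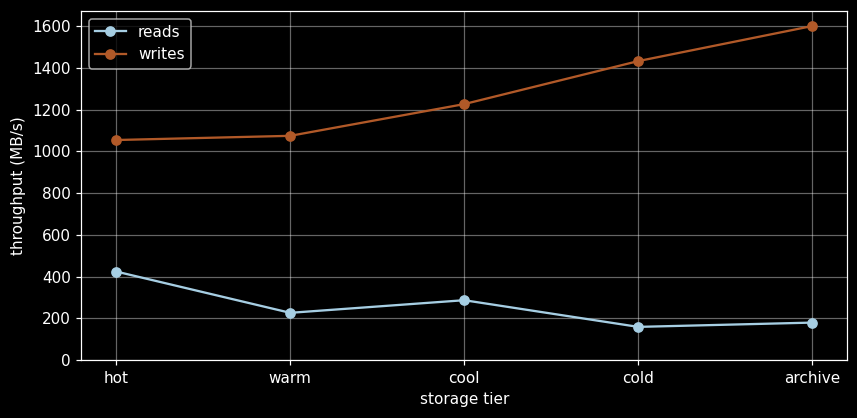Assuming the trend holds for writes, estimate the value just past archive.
Last three: 1200, 1400, 1600 → slope ≈ 200/step → next ≈ 1800.

≈ 1800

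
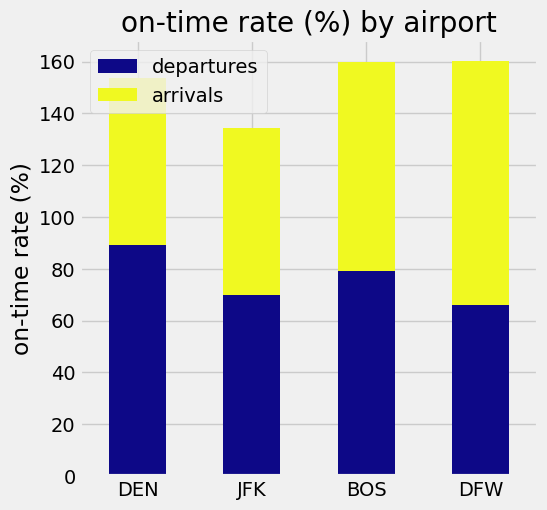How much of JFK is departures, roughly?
≈ 60

departures top ≈ 60, bottom ≈ 0; segment ≈ 60.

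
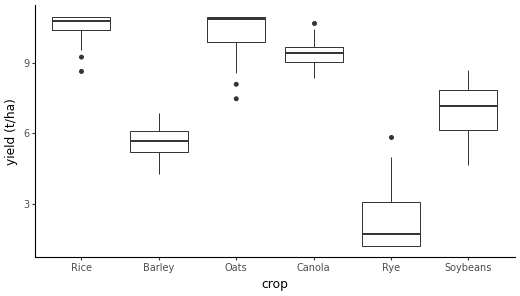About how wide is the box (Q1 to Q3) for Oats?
≈ 1

Q3 ≈ 11, Q1 ≈ 10; IQR ≈ 1.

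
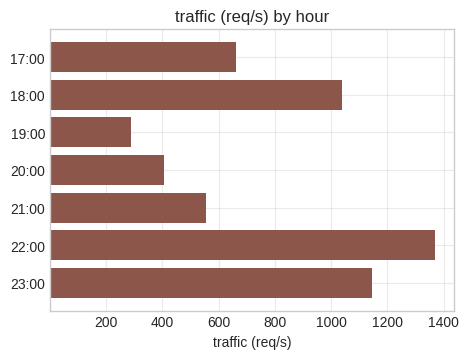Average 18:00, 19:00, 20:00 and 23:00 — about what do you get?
≈ 700

(1000 + 200 + 400 + 1200) / 4 ≈ 700.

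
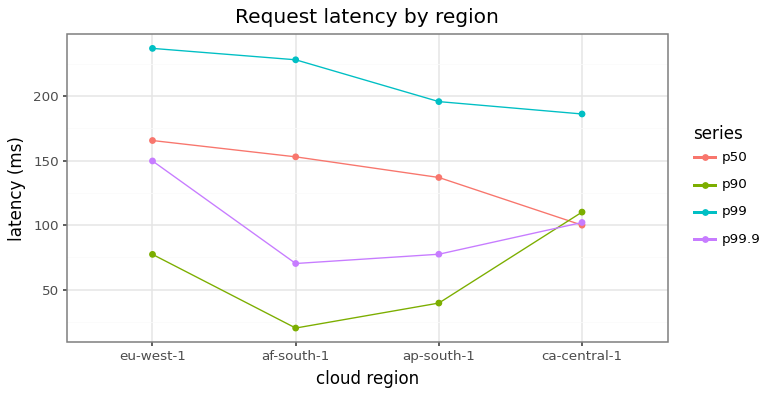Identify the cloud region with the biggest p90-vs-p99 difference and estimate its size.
af-south-1: p90 ≈ 20, p99 ≈ 220 → gap ≈ 200. Next-largest (eu-west-1) is only ≈ 160.

af-south-1, ≈ 200 ms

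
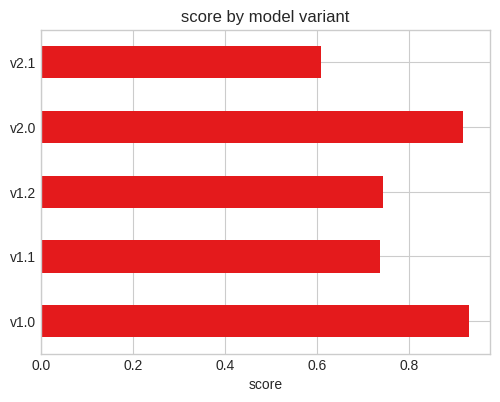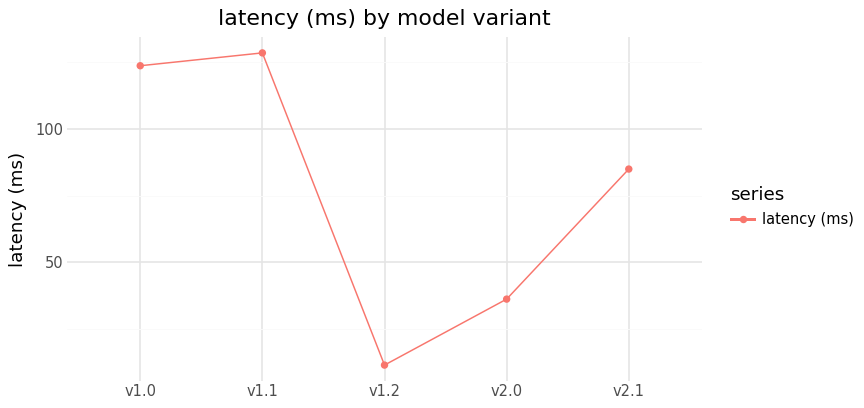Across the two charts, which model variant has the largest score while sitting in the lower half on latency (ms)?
Chart 2 median latency (ms) ≈ 80; below-median model variants: v1.2, v2.0. Among those, v2.0 has the highest score (≈ 0.9).

v2.0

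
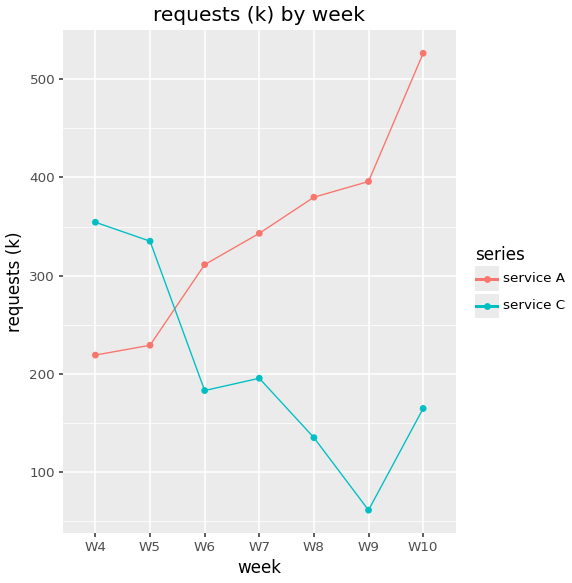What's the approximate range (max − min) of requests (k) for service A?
Max W10 ≈ 550, min W4 ≈ 200; range ≈ 350.

≈ 350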